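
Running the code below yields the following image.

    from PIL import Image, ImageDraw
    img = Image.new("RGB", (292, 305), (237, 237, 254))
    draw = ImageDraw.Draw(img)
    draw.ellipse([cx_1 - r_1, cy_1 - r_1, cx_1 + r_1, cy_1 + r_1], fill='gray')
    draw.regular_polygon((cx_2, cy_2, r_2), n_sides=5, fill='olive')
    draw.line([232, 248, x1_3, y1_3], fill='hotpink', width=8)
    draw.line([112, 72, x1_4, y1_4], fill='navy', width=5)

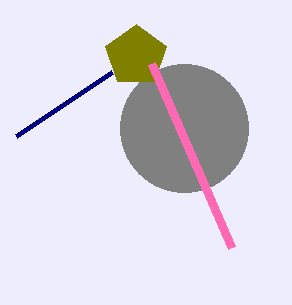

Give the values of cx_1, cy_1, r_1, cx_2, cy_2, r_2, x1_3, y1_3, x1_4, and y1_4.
cx_1 = 184; cy_1 = 128; r_1 = 64; cx_2 = 136; cy_2 = 56; r_2 = 32; x1_3 = 152; y1_3 = 64; x1_4 = 16; y1_4 = 136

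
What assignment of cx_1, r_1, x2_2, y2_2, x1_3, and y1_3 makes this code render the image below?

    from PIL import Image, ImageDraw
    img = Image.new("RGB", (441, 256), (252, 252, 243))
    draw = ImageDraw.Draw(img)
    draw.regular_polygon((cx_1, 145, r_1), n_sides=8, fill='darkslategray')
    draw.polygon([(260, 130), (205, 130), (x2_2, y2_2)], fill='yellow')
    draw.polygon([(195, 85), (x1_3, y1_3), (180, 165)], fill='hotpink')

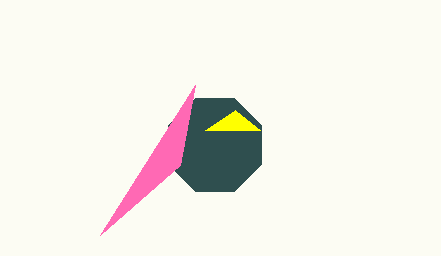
cx_1 = 215, r_1 = 50, x2_2 = 235, y2_2 = 110, x1_3 = 100, y1_3 = 235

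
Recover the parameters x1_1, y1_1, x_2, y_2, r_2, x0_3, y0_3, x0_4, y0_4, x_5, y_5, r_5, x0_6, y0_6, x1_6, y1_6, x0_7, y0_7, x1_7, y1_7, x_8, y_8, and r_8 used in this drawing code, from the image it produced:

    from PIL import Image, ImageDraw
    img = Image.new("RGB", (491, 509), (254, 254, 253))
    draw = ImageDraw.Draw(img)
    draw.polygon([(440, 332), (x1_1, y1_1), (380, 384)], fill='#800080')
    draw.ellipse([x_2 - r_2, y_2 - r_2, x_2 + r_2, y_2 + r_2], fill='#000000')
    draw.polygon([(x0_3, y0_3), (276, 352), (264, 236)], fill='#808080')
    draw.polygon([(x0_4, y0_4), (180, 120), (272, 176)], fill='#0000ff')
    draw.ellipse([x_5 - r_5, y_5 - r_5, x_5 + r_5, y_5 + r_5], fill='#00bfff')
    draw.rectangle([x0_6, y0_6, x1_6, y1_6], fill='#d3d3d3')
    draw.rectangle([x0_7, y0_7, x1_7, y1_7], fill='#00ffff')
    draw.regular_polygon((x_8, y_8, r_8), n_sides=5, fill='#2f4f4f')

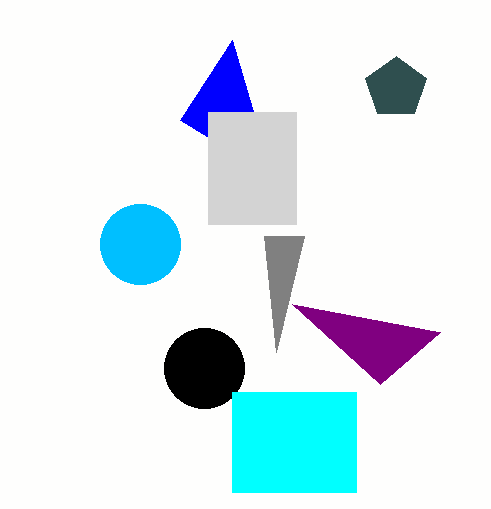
x1_1 = 292
y1_1 = 304
x_2 = 204
y_2 = 368
r_2 = 40
x0_3 = 304
y0_3 = 236
x0_4 = 232
y0_4 = 40
x_5 = 140
y_5 = 244
r_5 = 40
x0_6 = 208
y0_6 = 112
x1_6 = 296
y1_6 = 224
x0_7 = 232
y0_7 = 392
x1_7 = 356
y1_7 = 492
x_8 = 396
y_8 = 88
r_8 = 32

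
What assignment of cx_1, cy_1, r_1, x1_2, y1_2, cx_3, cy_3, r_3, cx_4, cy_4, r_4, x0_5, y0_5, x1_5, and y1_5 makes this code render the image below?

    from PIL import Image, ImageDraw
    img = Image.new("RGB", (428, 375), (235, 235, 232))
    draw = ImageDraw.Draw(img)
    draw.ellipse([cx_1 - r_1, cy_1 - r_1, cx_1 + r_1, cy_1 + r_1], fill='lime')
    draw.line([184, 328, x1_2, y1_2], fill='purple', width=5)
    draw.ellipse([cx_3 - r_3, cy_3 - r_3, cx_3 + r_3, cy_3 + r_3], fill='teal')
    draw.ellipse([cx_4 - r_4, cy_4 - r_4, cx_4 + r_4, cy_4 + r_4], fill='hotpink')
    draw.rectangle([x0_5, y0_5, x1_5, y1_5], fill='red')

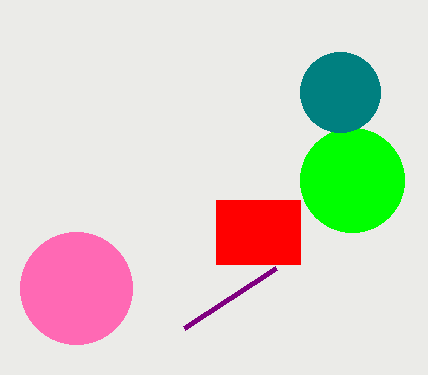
cx_1 = 352, cy_1 = 180, r_1 = 52, x1_2 = 276, y1_2 = 268, cx_3 = 340, cy_3 = 92, r_3 = 40, cx_4 = 76, cy_4 = 288, r_4 = 56, x0_5 = 216, y0_5 = 200, x1_5 = 300, y1_5 = 264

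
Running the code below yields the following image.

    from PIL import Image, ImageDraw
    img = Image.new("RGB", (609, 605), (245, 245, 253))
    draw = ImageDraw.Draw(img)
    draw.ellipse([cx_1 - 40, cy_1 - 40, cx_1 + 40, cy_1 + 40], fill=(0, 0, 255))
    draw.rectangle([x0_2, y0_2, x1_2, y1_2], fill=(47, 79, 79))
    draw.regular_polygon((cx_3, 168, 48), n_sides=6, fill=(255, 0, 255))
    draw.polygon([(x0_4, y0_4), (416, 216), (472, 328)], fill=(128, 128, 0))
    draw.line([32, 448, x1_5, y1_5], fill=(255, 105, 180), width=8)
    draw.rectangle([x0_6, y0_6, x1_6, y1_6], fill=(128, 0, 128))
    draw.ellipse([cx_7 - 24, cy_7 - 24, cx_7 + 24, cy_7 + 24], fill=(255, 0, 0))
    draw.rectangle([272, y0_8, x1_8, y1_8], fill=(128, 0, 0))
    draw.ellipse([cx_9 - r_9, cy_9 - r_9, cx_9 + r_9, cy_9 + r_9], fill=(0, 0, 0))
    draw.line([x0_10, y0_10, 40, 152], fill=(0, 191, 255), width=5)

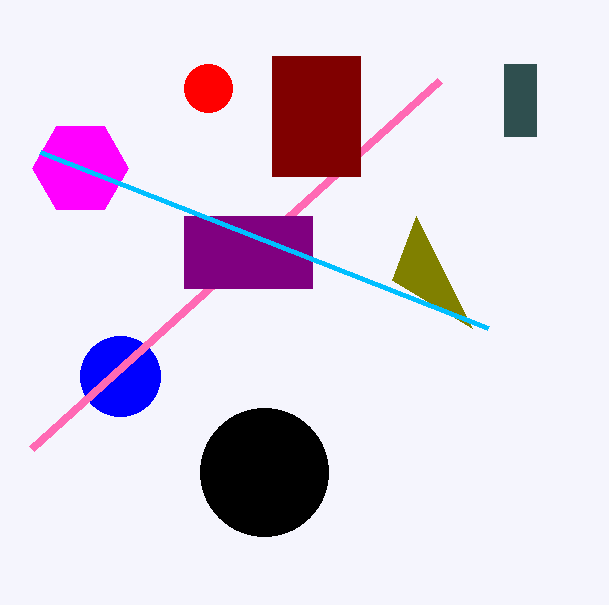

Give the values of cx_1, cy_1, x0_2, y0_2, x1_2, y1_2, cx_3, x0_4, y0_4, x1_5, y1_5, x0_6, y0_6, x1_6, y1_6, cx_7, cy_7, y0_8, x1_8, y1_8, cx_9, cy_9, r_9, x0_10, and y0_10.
cx_1 = 120, cy_1 = 376, x0_2 = 504, y0_2 = 64, x1_2 = 536, y1_2 = 136, cx_3 = 80, x0_4 = 392, y0_4 = 280, x1_5 = 440, y1_5 = 80, x0_6 = 184, y0_6 = 216, x1_6 = 312, y1_6 = 288, cx_7 = 208, cy_7 = 88, y0_8 = 56, x1_8 = 360, y1_8 = 176, cx_9 = 264, cy_9 = 472, r_9 = 64, x0_10 = 488, y0_10 = 328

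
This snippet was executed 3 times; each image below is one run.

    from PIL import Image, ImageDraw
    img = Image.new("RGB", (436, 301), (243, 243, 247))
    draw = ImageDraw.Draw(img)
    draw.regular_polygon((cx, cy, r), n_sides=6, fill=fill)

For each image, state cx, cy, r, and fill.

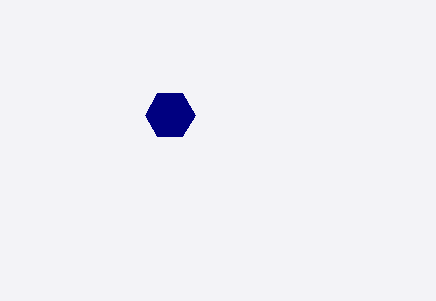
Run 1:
cx = 170; cy = 115; r = 25; fill = 'navy'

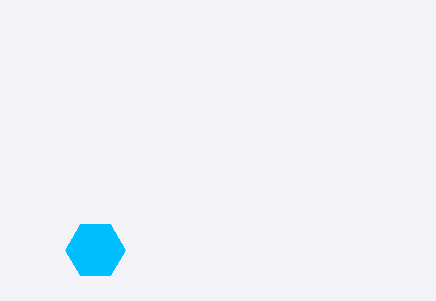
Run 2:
cx = 95, cy = 250, r = 30, fill = 'deepskyblue'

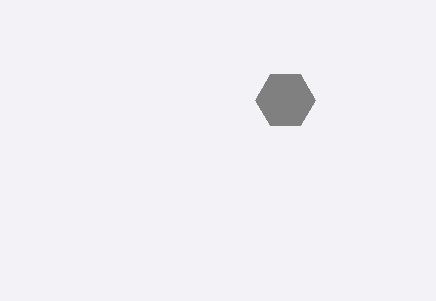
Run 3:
cx = 285; cy = 100; r = 30; fill = 'gray'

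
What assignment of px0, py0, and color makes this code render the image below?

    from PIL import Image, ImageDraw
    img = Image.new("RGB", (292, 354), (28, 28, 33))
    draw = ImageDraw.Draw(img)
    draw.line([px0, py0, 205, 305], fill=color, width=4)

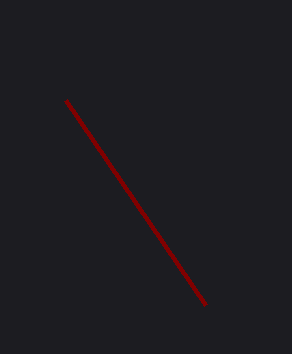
px0 = 65
py0 = 100
color = 'maroon'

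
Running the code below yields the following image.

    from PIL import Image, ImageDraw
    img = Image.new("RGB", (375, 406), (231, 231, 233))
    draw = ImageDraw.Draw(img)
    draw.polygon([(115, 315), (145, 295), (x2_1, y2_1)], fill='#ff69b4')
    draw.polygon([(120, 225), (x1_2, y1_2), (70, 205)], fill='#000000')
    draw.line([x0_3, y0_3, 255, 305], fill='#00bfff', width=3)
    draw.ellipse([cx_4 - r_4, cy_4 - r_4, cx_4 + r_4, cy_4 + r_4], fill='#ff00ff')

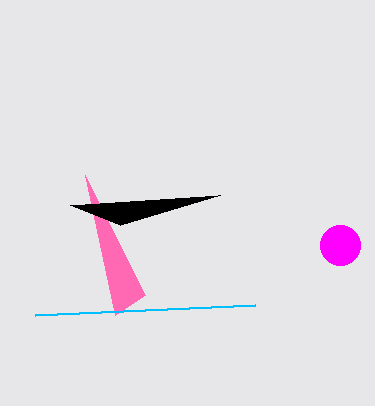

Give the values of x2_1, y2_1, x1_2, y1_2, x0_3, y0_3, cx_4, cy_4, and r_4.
x2_1 = 85, y2_1 = 175, x1_2 = 220, y1_2 = 195, x0_3 = 35, y0_3 = 315, cx_4 = 340, cy_4 = 245, r_4 = 20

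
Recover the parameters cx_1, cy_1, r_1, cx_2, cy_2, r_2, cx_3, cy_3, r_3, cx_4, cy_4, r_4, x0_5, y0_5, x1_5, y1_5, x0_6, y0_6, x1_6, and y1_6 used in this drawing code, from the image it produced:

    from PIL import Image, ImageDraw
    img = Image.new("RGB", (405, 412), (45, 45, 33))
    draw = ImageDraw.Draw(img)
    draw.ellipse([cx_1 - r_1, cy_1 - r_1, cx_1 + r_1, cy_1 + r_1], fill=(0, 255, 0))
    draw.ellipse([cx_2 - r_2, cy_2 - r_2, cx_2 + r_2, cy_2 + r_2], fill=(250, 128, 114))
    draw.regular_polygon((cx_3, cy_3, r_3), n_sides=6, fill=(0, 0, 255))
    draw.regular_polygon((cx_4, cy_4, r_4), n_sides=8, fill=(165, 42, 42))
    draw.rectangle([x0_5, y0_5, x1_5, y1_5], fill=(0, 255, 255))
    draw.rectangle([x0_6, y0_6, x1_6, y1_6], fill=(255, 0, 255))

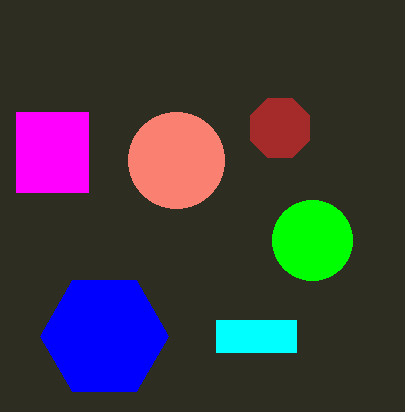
cx_1 = 312; cy_1 = 240; r_1 = 40; cx_2 = 176; cy_2 = 160; r_2 = 48; cx_3 = 104; cy_3 = 336; r_3 = 64; cx_4 = 280; cy_4 = 128; r_4 = 32; x0_5 = 216; y0_5 = 320; x1_5 = 296; y1_5 = 352; x0_6 = 16; y0_6 = 112; x1_6 = 88; y1_6 = 192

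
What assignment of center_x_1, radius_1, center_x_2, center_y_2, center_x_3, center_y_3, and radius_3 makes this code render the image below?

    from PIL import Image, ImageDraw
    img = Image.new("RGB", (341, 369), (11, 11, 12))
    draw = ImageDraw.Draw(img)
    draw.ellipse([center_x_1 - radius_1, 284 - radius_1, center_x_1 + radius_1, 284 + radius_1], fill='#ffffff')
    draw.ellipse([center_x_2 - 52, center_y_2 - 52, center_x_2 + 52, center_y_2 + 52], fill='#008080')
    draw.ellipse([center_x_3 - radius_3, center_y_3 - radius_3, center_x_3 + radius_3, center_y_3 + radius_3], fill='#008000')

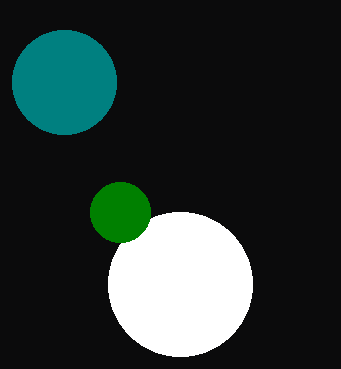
center_x_1 = 180, radius_1 = 72, center_x_2 = 64, center_y_2 = 82, center_x_3 = 120, center_y_3 = 212, radius_3 = 30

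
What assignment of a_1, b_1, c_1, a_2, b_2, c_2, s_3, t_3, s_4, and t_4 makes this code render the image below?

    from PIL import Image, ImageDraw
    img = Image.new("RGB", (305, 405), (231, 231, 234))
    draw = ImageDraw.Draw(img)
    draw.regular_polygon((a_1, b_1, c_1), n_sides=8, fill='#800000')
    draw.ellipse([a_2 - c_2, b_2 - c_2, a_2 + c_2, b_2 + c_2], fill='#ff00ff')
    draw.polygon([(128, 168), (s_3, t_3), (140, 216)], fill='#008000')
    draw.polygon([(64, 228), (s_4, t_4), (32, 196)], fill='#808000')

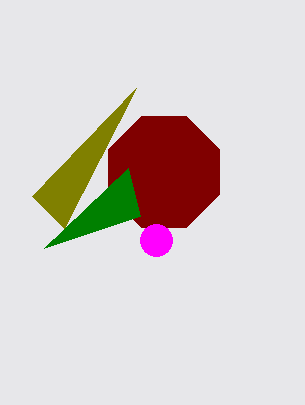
a_1 = 164; b_1 = 172; c_1 = 60; a_2 = 156; b_2 = 240; c_2 = 16; s_3 = 44; t_3 = 248; s_4 = 136; t_4 = 88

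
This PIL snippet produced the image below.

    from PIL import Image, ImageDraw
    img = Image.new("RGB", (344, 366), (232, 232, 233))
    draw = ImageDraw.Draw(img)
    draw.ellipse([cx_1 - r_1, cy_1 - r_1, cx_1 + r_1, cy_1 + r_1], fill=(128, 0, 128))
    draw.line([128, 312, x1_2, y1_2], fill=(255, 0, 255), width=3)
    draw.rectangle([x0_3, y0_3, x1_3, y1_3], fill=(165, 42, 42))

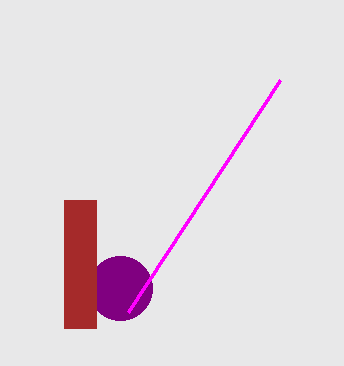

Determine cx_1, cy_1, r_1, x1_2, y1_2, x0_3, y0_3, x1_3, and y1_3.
cx_1 = 120, cy_1 = 288, r_1 = 32, x1_2 = 280, y1_2 = 80, x0_3 = 64, y0_3 = 200, x1_3 = 96, y1_3 = 328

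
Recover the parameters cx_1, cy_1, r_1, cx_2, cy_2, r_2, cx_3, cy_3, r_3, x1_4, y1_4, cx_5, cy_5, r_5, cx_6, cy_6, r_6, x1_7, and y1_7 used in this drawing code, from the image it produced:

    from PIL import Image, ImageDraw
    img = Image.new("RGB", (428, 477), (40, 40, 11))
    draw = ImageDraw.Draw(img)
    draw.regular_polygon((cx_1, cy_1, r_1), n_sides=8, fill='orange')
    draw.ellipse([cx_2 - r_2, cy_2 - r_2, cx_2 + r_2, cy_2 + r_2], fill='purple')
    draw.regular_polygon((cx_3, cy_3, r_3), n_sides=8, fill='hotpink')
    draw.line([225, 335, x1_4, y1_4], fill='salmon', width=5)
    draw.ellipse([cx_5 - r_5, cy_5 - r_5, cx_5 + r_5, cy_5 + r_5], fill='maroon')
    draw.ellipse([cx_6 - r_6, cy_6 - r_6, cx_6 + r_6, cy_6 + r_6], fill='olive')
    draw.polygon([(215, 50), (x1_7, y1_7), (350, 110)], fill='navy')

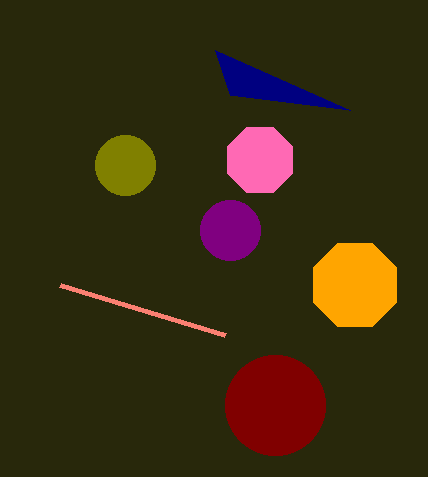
cx_1 = 355
cy_1 = 285
r_1 = 45
cx_2 = 230
cy_2 = 230
r_2 = 30
cx_3 = 260
cy_3 = 160
r_3 = 35
x1_4 = 60
y1_4 = 285
cx_5 = 275
cy_5 = 405
r_5 = 50
cx_6 = 125
cy_6 = 165
r_6 = 30
x1_7 = 230
y1_7 = 95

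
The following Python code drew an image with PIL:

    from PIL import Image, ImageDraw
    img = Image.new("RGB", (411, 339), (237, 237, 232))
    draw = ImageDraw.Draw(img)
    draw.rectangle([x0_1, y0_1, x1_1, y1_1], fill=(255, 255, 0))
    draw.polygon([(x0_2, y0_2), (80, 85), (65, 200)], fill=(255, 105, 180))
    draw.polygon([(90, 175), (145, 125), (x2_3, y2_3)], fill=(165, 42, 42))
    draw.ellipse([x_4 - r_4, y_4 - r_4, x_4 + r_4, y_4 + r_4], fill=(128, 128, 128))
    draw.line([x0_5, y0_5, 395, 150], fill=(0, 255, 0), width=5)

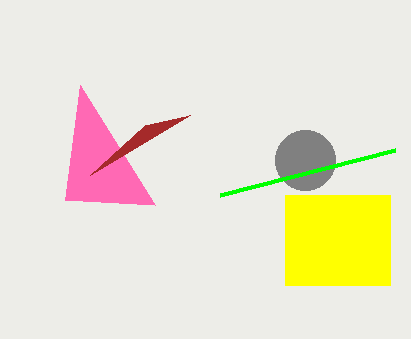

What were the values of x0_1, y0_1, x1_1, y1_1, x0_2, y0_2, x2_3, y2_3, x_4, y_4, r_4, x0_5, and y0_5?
x0_1 = 285
y0_1 = 195
x1_1 = 390
y1_1 = 285
x0_2 = 155
y0_2 = 205
x2_3 = 190
y2_3 = 115
x_4 = 305
y_4 = 160
r_4 = 30
x0_5 = 220
y0_5 = 195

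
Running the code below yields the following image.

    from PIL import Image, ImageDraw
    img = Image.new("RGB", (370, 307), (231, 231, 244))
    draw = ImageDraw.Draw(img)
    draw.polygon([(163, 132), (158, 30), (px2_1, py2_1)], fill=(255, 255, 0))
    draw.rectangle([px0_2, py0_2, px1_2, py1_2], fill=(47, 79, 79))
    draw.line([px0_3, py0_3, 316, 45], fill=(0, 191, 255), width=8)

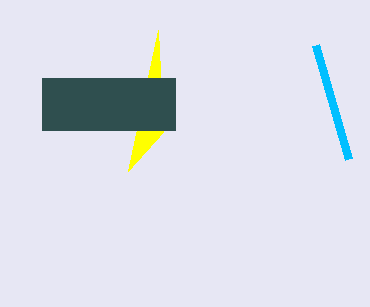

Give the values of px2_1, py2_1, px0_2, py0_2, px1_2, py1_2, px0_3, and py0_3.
px2_1 = 128, py2_1 = 171, px0_2 = 42, py0_2 = 78, px1_2 = 175, py1_2 = 130, px0_3 = 349, py0_3 = 159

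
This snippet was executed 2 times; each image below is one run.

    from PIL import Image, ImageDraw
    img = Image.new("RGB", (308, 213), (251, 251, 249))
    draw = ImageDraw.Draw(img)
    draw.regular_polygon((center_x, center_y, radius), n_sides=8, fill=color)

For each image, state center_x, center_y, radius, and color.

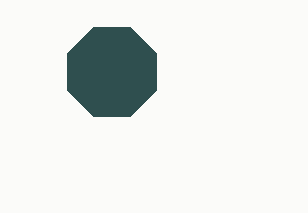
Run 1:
center_x = 112, center_y = 72, radius = 48, color = 'darkslategray'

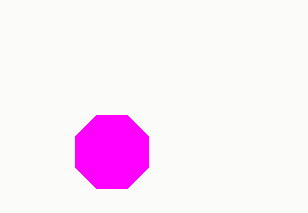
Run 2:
center_x = 112, center_y = 152, radius = 40, color = 'magenta'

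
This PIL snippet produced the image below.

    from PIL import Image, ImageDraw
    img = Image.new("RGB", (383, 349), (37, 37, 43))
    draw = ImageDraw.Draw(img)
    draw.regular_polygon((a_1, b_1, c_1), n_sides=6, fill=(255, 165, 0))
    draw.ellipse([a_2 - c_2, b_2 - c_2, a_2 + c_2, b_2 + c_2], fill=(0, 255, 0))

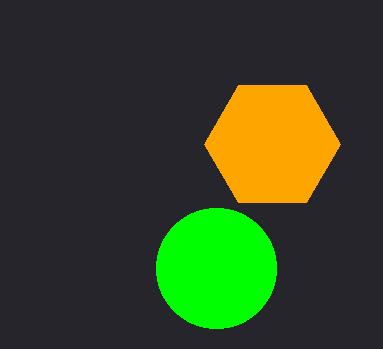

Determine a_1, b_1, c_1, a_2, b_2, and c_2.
a_1 = 272; b_1 = 144; c_1 = 68; a_2 = 216; b_2 = 268; c_2 = 60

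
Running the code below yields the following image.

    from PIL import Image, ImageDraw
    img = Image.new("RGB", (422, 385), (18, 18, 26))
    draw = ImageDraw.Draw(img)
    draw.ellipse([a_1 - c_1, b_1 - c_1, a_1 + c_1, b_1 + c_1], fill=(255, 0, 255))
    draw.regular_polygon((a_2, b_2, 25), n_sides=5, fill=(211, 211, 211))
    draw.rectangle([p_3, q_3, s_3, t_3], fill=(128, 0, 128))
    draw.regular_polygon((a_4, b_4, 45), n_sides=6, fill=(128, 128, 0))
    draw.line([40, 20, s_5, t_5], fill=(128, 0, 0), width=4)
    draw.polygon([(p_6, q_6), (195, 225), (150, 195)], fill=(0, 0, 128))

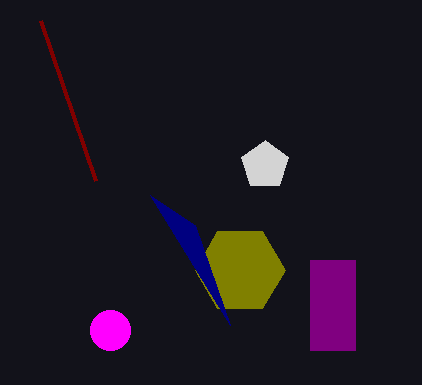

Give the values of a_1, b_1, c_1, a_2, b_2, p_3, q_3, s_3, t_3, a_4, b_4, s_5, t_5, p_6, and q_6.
a_1 = 110
b_1 = 330
c_1 = 20
a_2 = 265
b_2 = 165
p_3 = 310
q_3 = 260
s_3 = 355
t_3 = 350
a_4 = 240
b_4 = 270
s_5 = 95
t_5 = 180
p_6 = 230
q_6 = 325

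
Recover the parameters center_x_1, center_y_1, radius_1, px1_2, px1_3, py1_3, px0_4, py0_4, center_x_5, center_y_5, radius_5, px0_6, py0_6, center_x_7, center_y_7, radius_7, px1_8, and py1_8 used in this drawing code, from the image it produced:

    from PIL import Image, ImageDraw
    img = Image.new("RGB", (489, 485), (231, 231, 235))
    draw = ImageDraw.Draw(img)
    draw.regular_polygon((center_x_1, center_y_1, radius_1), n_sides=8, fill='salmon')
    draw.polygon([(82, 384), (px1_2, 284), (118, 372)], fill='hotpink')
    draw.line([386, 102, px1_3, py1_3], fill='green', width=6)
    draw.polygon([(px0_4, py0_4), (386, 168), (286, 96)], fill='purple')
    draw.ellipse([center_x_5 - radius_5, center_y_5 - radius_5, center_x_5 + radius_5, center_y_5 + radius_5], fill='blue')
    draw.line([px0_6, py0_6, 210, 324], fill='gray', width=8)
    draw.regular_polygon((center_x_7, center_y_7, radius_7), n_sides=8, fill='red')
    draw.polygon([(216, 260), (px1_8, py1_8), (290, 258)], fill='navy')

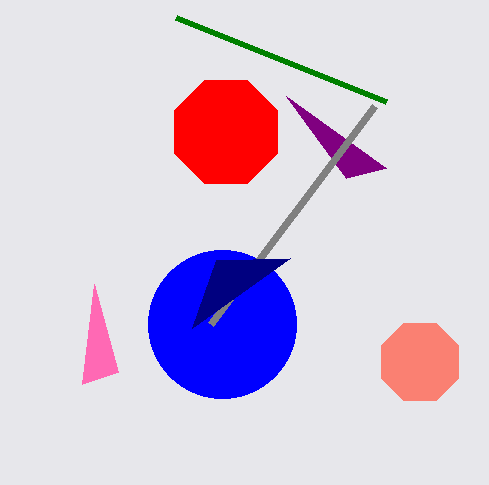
center_x_1 = 420, center_y_1 = 362, radius_1 = 42, px1_2 = 94, px1_3 = 176, py1_3 = 18, px0_4 = 346, py0_4 = 178, center_x_5 = 222, center_y_5 = 324, radius_5 = 74, px0_6 = 374, py0_6 = 106, center_x_7 = 226, center_y_7 = 132, radius_7 = 56, px1_8 = 192, py1_8 = 328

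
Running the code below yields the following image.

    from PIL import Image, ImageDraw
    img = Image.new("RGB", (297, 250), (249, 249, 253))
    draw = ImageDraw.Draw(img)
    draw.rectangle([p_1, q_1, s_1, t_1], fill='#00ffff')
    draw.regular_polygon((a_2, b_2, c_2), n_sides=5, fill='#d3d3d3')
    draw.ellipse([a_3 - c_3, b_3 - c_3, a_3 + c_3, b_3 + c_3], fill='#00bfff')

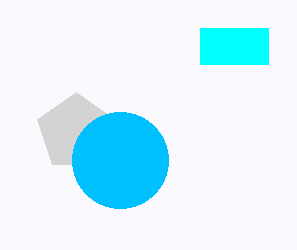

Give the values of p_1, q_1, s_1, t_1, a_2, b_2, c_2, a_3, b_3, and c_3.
p_1 = 200; q_1 = 28; s_1 = 268; t_1 = 64; a_2 = 76; b_2 = 132; c_2 = 40; a_3 = 120; b_3 = 160; c_3 = 48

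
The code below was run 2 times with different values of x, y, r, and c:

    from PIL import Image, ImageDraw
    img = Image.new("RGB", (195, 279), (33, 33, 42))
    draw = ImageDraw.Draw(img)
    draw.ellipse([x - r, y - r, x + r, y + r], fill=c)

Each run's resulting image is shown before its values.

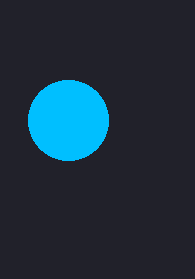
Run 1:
x = 68
y = 120
r = 40
c = 'deepskyblue'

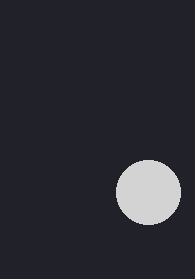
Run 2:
x = 148; y = 192; r = 32; c = 'lightgray'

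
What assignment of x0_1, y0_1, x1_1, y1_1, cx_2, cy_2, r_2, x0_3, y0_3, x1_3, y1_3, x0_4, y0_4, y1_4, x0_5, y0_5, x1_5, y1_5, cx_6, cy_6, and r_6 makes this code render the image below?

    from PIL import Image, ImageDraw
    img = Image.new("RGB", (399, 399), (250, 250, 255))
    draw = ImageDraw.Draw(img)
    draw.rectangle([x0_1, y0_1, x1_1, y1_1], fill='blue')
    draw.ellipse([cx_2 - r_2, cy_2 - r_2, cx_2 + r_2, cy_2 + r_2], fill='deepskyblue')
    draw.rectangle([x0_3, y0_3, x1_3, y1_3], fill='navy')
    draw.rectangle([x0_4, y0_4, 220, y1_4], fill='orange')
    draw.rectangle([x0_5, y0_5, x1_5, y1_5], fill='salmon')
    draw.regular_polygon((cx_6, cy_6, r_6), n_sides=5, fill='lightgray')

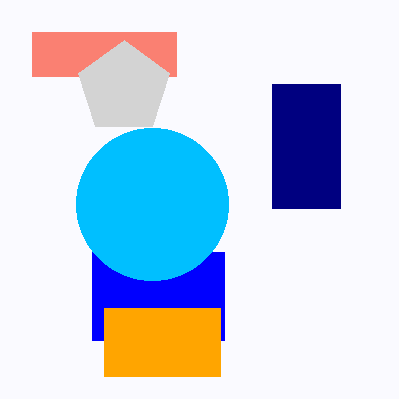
x0_1 = 92; y0_1 = 252; x1_1 = 224; y1_1 = 340; cx_2 = 152; cy_2 = 204; r_2 = 76; x0_3 = 272; y0_3 = 84; x1_3 = 340; y1_3 = 208; x0_4 = 104; y0_4 = 308; y1_4 = 376; x0_5 = 32; y0_5 = 32; x1_5 = 176; y1_5 = 76; cx_6 = 124; cy_6 = 88; r_6 = 48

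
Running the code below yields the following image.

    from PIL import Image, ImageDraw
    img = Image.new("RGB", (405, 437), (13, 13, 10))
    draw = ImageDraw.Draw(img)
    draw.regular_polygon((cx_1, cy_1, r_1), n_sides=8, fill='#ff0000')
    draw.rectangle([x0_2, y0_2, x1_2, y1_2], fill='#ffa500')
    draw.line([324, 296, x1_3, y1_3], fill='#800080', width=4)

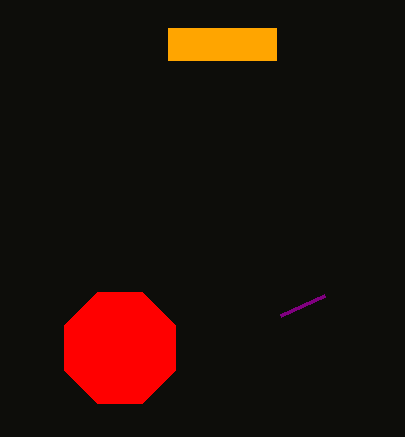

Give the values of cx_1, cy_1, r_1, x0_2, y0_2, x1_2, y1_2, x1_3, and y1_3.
cx_1 = 120; cy_1 = 348; r_1 = 60; x0_2 = 168; y0_2 = 28; x1_2 = 276; y1_2 = 60; x1_3 = 280; y1_3 = 316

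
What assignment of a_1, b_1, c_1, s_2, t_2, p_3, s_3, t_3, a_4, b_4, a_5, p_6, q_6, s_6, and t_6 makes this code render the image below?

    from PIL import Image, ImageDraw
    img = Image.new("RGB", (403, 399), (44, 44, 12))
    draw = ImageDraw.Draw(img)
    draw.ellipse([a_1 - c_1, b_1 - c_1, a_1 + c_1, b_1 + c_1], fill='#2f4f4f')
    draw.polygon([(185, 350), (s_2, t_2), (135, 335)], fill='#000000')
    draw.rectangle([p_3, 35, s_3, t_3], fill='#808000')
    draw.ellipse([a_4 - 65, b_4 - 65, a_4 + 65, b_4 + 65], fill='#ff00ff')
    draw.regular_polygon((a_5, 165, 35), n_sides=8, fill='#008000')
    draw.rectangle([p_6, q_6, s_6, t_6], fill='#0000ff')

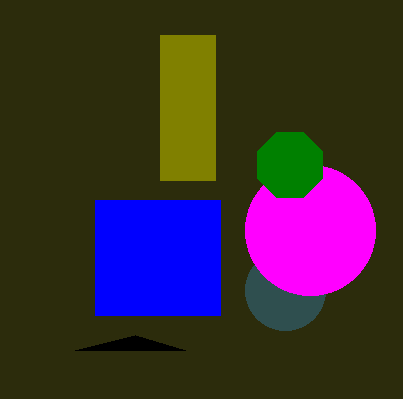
a_1 = 285
b_1 = 290
c_1 = 40
s_2 = 75
t_2 = 350
p_3 = 160
s_3 = 215
t_3 = 180
a_4 = 310
b_4 = 230
a_5 = 290
p_6 = 95
q_6 = 200
s_6 = 220
t_6 = 315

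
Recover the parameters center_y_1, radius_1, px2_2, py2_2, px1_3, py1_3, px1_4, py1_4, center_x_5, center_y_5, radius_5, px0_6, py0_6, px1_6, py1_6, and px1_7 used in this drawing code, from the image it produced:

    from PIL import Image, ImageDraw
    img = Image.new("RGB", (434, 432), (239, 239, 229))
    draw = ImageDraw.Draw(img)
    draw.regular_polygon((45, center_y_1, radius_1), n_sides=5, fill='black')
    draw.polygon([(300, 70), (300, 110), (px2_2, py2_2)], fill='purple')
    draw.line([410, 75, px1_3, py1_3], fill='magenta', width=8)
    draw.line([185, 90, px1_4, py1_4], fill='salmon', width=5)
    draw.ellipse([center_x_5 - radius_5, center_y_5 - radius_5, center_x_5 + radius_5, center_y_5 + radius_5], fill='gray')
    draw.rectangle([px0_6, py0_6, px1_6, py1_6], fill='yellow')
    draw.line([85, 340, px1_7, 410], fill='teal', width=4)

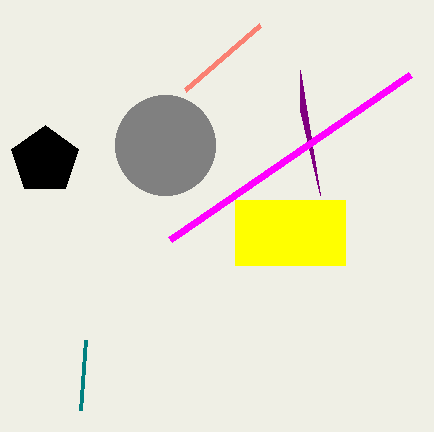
center_y_1 = 160
radius_1 = 35
px2_2 = 320
py2_2 = 195
px1_3 = 170
py1_3 = 240
px1_4 = 260
py1_4 = 25
center_x_5 = 165
center_y_5 = 145
radius_5 = 50
px0_6 = 235
py0_6 = 200
px1_6 = 345
py1_6 = 265
px1_7 = 80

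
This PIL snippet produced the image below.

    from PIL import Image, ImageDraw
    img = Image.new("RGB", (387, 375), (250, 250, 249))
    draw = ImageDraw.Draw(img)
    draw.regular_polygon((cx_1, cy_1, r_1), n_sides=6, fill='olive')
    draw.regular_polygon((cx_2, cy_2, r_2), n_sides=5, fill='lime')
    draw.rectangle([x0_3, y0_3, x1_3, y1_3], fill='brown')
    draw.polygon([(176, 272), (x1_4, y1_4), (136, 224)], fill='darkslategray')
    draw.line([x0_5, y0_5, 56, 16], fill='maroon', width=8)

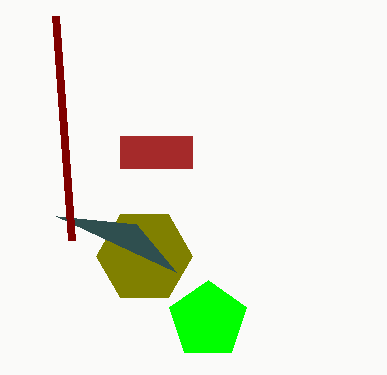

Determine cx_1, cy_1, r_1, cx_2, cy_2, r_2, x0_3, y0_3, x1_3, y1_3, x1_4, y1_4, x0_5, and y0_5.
cx_1 = 144, cy_1 = 256, r_1 = 48, cx_2 = 208, cy_2 = 320, r_2 = 40, x0_3 = 120, y0_3 = 136, x1_3 = 192, y1_3 = 168, x1_4 = 56, y1_4 = 216, x0_5 = 72, y0_5 = 240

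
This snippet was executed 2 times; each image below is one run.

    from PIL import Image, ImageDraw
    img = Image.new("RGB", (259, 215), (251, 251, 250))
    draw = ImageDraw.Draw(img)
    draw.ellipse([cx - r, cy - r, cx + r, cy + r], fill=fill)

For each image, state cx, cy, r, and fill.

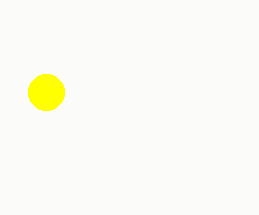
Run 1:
cx = 46
cy = 92
r = 18
fill = 'yellow'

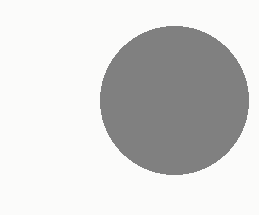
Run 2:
cx = 174; cy = 100; r = 74; fill = 'gray'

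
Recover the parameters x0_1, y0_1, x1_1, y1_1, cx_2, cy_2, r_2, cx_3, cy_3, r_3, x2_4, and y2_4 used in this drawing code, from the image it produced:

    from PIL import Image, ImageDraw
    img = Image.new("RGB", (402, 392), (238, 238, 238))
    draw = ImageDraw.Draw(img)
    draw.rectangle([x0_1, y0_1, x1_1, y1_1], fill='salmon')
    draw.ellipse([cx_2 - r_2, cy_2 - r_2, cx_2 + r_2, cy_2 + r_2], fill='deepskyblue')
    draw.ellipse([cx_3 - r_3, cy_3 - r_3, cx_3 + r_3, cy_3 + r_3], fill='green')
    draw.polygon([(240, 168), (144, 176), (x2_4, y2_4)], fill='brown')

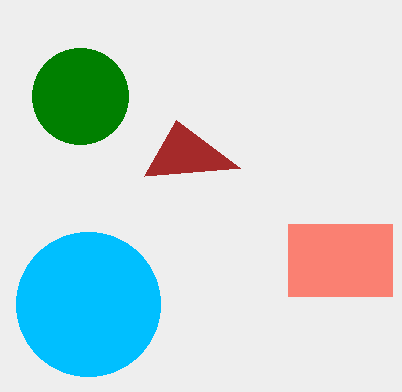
x0_1 = 288, y0_1 = 224, x1_1 = 392, y1_1 = 296, cx_2 = 88, cy_2 = 304, r_2 = 72, cx_3 = 80, cy_3 = 96, r_3 = 48, x2_4 = 176, y2_4 = 120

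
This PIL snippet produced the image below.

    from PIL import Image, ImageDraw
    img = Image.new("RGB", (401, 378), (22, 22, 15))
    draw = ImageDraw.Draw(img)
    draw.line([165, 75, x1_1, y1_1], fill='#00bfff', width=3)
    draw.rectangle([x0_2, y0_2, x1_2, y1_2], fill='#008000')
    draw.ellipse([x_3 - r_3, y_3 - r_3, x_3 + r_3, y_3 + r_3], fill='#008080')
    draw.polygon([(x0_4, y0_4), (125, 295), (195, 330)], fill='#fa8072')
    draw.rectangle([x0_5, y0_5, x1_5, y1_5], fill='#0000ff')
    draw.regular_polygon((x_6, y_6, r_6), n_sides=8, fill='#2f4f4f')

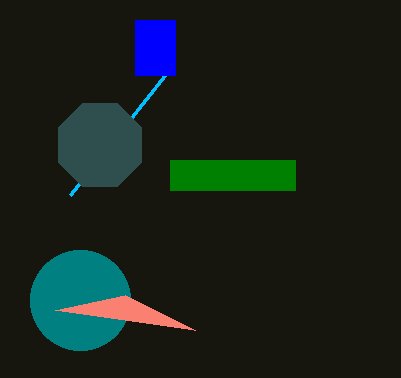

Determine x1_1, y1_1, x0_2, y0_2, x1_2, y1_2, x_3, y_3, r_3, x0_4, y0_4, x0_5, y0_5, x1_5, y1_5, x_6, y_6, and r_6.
x1_1 = 70; y1_1 = 195; x0_2 = 170; y0_2 = 160; x1_2 = 295; y1_2 = 190; x_3 = 80; y_3 = 300; r_3 = 50; x0_4 = 55; y0_4 = 310; x0_5 = 135; y0_5 = 20; x1_5 = 175; y1_5 = 75; x_6 = 100; y_6 = 145; r_6 = 45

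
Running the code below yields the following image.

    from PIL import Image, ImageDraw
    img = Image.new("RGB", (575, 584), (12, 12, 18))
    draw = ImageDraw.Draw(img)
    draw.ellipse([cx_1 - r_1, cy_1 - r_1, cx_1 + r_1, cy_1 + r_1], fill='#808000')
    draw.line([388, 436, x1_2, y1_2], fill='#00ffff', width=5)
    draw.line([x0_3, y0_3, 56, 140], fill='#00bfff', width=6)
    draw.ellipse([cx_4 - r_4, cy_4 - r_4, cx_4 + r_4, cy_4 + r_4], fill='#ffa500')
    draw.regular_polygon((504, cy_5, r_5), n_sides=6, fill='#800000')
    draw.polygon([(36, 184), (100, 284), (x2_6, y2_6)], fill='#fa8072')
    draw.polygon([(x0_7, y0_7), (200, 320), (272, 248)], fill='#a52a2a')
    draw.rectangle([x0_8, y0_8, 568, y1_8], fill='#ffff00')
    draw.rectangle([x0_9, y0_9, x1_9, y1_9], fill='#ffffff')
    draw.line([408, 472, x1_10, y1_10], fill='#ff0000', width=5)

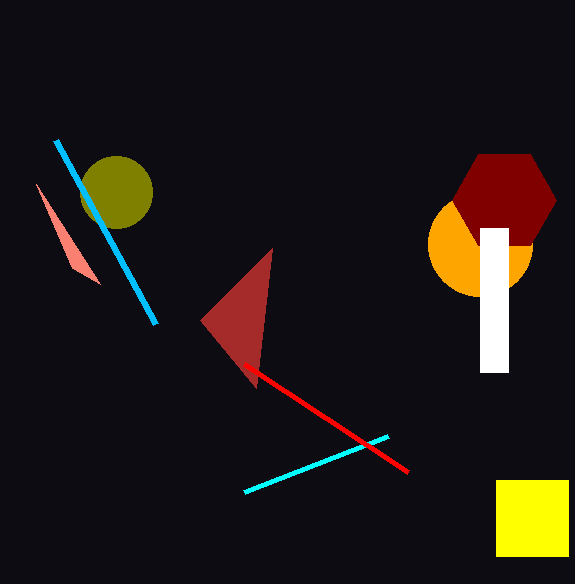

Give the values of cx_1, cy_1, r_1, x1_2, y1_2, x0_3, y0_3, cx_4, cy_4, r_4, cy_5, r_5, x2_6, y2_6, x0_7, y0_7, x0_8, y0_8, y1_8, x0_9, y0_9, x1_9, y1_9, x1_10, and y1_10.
cx_1 = 116, cy_1 = 192, r_1 = 36, x1_2 = 244, y1_2 = 492, x0_3 = 156, y0_3 = 324, cx_4 = 480, cy_4 = 244, r_4 = 52, cy_5 = 200, r_5 = 52, x2_6 = 72, y2_6 = 268, x0_7 = 256, y0_7 = 388, x0_8 = 496, y0_8 = 480, y1_8 = 556, x0_9 = 480, y0_9 = 228, x1_9 = 508, y1_9 = 372, x1_10 = 244, y1_10 = 364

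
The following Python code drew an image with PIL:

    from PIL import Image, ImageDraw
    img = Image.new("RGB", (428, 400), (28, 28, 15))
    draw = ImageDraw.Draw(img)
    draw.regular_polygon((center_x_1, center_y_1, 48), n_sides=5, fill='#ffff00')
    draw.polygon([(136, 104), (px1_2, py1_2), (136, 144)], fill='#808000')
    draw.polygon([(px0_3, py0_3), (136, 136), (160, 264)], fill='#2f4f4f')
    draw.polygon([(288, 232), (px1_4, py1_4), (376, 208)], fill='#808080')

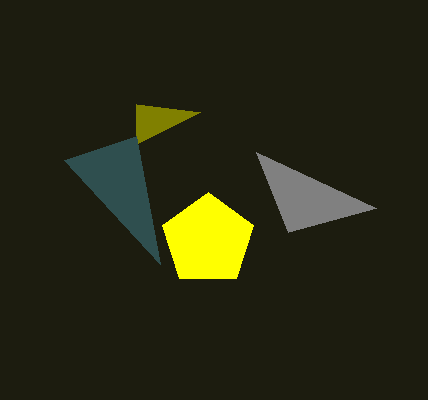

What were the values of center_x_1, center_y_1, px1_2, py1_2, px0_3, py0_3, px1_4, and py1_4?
center_x_1 = 208
center_y_1 = 240
px1_2 = 200
py1_2 = 112
px0_3 = 64
py0_3 = 160
px1_4 = 256
py1_4 = 152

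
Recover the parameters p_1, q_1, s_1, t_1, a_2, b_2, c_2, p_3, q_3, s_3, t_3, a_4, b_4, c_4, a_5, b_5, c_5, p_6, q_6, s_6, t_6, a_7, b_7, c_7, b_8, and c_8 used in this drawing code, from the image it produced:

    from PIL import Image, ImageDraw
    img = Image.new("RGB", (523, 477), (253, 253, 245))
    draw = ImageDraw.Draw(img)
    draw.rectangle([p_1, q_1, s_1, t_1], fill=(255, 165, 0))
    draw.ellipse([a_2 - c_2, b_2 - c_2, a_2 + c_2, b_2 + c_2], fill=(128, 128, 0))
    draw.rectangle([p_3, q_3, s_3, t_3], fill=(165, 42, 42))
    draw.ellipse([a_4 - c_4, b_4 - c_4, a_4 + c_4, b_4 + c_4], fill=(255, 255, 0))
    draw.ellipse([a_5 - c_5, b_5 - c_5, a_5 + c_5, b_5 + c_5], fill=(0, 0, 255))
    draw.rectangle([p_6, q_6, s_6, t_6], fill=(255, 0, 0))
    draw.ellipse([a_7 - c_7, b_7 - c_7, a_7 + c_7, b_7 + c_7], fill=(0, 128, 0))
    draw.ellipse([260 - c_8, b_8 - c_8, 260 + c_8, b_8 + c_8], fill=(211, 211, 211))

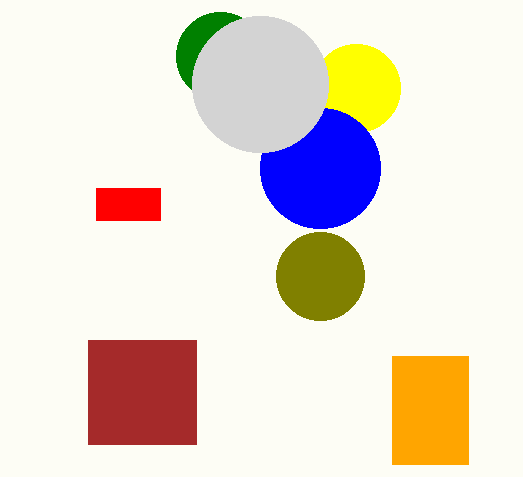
p_1 = 392, q_1 = 356, s_1 = 468, t_1 = 464, a_2 = 320, b_2 = 276, c_2 = 44, p_3 = 88, q_3 = 340, s_3 = 196, t_3 = 444, a_4 = 356, b_4 = 88, c_4 = 44, a_5 = 320, b_5 = 168, c_5 = 60, p_6 = 96, q_6 = 188, s_6 = 160, t_6 = 220, a_7 = 220, b_7 = 56, c_7 = 44, b_8 = 84, c_8 = 68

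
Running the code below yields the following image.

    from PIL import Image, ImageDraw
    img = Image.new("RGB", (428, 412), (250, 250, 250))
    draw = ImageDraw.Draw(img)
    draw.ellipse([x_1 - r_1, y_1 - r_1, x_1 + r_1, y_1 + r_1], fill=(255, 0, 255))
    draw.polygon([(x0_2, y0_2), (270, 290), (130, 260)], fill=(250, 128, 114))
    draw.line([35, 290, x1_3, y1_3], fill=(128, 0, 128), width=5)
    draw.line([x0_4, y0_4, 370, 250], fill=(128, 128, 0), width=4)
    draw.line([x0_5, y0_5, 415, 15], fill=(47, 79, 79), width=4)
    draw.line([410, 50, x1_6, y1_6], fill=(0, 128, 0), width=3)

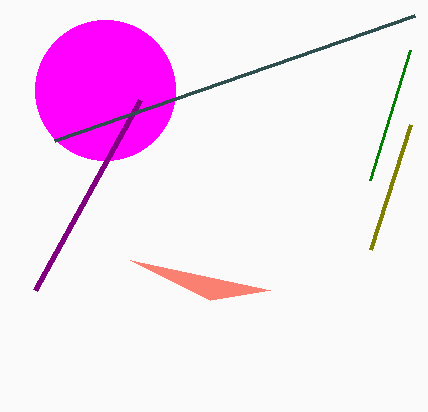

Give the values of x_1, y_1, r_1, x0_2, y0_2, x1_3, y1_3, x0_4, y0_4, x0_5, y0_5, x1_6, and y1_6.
x_1 = 105
y_1 = 90
r_1 = 70
x0_2 = 210
y0_2 = 300
x1_3 = 140
y1_3 = 100
x0_4 = 410
y0_4 = 125
x0_5 = 55
y0_5 = 140
x1_6 = 370
y1_6 = 180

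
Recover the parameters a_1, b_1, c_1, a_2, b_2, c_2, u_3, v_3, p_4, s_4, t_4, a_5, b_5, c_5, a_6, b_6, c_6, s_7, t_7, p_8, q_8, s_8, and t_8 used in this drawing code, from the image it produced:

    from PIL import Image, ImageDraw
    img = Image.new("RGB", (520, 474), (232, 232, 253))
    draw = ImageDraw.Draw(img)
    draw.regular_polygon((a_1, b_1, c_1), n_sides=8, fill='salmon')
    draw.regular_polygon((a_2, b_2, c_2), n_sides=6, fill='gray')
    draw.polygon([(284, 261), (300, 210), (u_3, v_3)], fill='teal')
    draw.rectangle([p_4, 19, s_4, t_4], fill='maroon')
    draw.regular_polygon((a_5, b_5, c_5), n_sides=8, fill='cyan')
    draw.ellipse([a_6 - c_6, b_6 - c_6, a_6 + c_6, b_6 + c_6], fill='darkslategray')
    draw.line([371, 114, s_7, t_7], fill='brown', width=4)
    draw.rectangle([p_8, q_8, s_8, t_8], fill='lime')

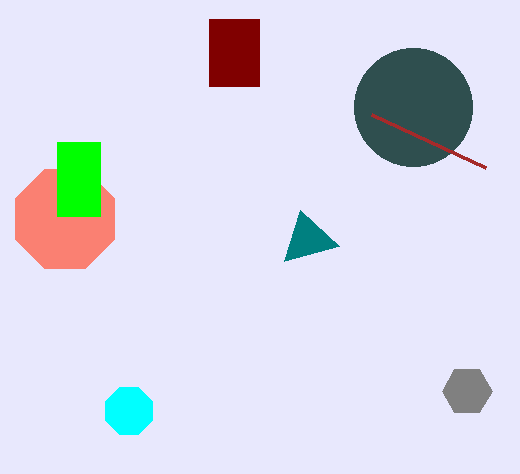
a_1 = 65, b_1 = 219, c_1 = 54, a_2 = 467, b_2 = 391, c_2 = 25, u_3 = 339, v_3 = 246, p_4 = 209, s_4 = 259, t_4 = 86, a_5 = 129, b_5 = 411, c_5 = 25, a_6 = 413, b_6 = 107, c_6 = 59, s_7 = 485, t_7 = 167, p_8 = 57, q_8 = 142, s_8 = 100, t_8 = 216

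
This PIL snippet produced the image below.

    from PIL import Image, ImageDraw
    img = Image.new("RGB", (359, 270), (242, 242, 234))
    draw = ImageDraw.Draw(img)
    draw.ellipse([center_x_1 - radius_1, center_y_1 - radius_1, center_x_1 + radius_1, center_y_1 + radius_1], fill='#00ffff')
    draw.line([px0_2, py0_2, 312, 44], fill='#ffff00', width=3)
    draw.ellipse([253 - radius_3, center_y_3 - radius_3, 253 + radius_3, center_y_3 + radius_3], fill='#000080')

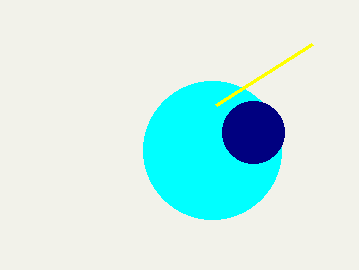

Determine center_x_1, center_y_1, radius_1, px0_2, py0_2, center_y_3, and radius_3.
center_x_1 = 212
center_y_1 = 150
radius_1 = 69
px0_2 = 216
py0_2 = 105
center_y_3 = 132
radius_3 = 31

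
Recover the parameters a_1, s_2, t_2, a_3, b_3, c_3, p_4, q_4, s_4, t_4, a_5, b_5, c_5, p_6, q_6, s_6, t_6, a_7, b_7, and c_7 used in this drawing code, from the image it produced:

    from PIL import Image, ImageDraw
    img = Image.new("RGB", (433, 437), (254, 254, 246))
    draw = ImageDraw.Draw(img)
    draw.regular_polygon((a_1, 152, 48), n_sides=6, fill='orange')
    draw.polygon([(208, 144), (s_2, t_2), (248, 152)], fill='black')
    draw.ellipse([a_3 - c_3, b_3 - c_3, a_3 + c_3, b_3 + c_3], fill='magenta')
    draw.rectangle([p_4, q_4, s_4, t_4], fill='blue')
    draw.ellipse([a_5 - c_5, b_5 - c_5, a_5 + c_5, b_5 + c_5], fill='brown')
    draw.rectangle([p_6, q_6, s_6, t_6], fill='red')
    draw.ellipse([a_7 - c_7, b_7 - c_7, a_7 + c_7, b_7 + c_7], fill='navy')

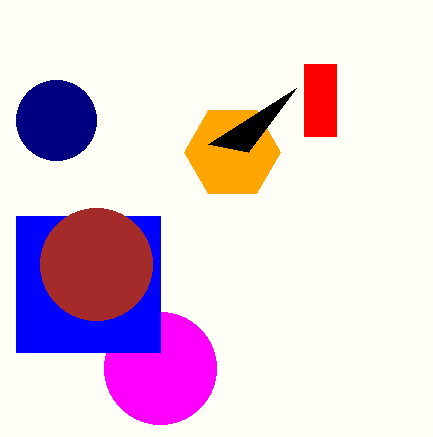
a_1 = 232
s_2 = 296
t_2 = 88
a_3 = 160
b_3 = 368
c_3 = 56
p_4 = 16
q_4 = 216
s_4 = 160
t_4 = 352
a_5 = 96
b_5 = 264
c_5 = 56
p_6 = 304
q_6 = 64
s_6 = 336
t_6 = 136
a_7 = 56
b_7 = 120
c_7 = 40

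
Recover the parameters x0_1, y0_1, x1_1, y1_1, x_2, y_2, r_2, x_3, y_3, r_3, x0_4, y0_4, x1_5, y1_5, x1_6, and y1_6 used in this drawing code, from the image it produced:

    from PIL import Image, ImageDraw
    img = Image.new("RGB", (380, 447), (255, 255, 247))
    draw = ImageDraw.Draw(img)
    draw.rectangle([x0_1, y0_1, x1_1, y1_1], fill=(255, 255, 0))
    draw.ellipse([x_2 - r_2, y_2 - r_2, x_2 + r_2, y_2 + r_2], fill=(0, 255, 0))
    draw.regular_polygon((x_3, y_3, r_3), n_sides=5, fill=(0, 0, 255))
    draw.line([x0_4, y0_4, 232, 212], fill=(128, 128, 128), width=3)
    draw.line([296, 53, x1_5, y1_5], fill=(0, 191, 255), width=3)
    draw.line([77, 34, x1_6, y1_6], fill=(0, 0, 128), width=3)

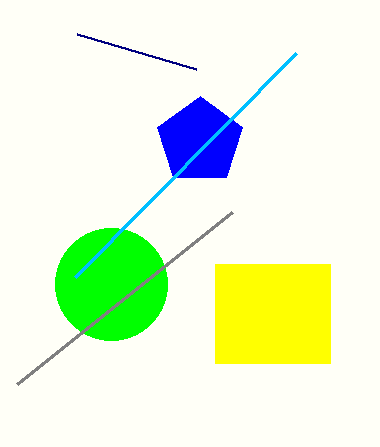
x0_1 = 215; y0_1 = 264; x1_1 = 330; y1_1 = 363; x_2 = 111; y_2 = 284; r_2 = 56; x_3 = 200; y_3 = 141; r_3 = 45; x0_4 = 17; y0_4 = 384; x1_5 = 75; y1_5 = 277; x1_6 = 196; y1_6 = 69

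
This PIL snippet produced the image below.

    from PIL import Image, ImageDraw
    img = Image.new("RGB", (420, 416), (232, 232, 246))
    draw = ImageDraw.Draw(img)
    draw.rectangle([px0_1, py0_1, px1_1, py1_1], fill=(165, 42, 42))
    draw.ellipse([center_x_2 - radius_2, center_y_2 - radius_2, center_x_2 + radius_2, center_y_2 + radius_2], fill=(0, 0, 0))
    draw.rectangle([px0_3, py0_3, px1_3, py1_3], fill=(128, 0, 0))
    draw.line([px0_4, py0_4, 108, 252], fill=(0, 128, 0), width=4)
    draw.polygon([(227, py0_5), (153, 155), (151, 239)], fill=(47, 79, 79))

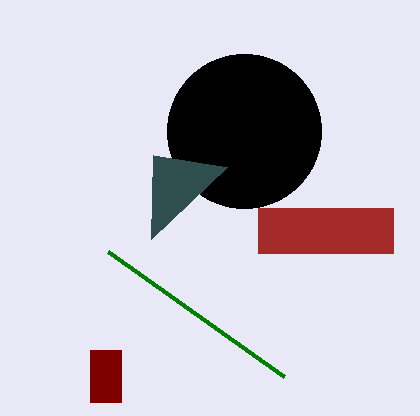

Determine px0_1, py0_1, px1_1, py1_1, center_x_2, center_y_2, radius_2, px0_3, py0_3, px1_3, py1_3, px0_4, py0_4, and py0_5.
px0_1 = 258; py0_1 = 208; px1_1 = 393; py1_1 = 253; center_x_2 = 244; center_y_2 = 131; radius_2 = 77; px0_3 = 90; py0_3 = 350; px1_3 = 121; py1_3 = 402; px0_4 = 284; py0_4 = 377; py0_5 = 167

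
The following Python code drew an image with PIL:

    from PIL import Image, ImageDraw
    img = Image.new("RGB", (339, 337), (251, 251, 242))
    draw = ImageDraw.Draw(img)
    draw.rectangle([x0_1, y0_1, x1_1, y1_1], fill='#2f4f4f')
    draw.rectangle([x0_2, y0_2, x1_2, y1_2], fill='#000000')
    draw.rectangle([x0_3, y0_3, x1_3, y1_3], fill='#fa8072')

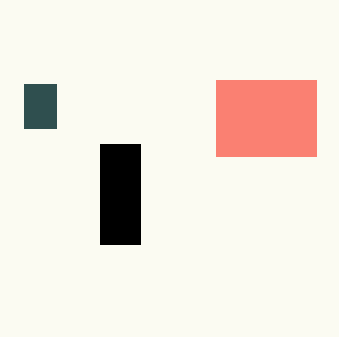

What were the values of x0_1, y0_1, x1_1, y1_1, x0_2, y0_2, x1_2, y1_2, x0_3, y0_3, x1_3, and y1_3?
x0_1 = 24
y0_1 = 84
x1_1 = 56
y1_1 = 128
x0_2 = 100
y0_2 = 144
x1_2 = 140
y1_2 = 244
x0_3 = 216
y0_3 = 80
x1_3 = 316
y1_3 = 156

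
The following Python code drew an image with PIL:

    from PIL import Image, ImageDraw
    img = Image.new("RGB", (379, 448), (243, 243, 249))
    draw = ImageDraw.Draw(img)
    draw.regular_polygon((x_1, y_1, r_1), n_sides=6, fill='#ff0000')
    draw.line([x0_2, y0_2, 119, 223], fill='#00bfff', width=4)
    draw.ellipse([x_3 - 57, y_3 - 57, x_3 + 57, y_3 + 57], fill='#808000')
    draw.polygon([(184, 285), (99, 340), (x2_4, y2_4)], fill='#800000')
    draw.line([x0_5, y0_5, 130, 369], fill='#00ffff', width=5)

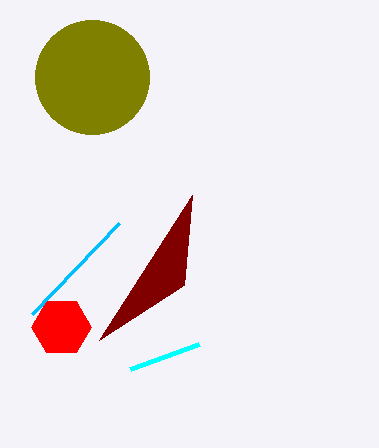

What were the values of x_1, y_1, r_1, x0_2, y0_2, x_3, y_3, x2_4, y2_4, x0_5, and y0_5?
x_1 = 61
y_1 = 327
r_1 = 30
x0_2 = 32
y0_2 = 314
x_3 = 92
y_3 = 77
x2_4 = 192
y2_4 = 195
x0_5 = 199
y0_5 = 344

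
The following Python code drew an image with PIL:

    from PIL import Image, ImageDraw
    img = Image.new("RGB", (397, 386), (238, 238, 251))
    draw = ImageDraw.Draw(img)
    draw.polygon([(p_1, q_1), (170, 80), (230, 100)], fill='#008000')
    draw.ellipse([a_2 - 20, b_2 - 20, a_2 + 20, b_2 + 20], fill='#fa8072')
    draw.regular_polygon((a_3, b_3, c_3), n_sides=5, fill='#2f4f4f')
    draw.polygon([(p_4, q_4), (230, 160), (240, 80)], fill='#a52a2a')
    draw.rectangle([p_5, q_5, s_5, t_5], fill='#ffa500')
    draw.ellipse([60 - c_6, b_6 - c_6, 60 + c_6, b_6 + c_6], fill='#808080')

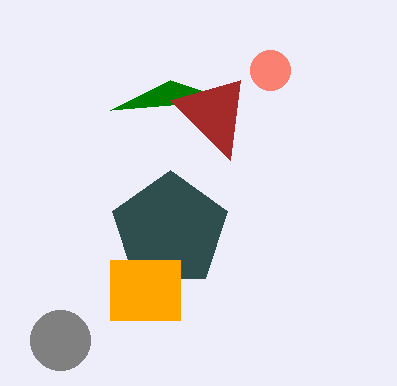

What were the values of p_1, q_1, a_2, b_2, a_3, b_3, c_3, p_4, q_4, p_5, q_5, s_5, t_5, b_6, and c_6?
p_1 = 110
q_1 = 110
a_2 = 270
b_2 = 70
a_3 = 170
b_3 = 230
c_3 = 60
p_4 = 170
q_4 = 100
p_5 = 110
q_5 = 260
s_5 = 180
t_5 = 320
b_6 = 340
c_6 = 30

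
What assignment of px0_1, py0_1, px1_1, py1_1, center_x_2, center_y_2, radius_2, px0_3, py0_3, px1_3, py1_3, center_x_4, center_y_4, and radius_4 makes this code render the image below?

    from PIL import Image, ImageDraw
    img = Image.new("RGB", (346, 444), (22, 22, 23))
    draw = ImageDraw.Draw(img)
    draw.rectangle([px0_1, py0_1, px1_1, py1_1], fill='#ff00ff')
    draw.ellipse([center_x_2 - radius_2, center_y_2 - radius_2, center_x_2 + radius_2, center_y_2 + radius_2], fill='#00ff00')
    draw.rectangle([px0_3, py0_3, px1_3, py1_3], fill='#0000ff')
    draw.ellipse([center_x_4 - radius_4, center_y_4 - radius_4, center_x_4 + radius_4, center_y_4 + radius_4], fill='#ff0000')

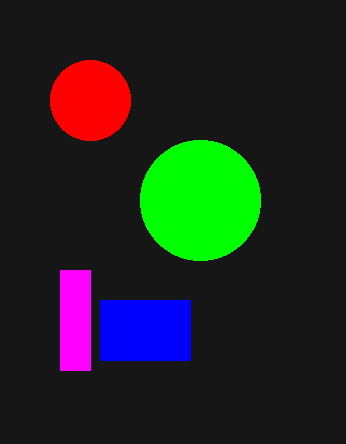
px0_1 = 60, py0_1 = 270, px1_1 = 90, py1_1 = 370, center_x_2 = 200, center_y_2 = 200, radius_2 = 60, px0_3 = 100, py0_3 = 300, px1_3 = 190, py1_3 = 360, center_x_4 = 90, center_y_4 = 100, radius_4 = 40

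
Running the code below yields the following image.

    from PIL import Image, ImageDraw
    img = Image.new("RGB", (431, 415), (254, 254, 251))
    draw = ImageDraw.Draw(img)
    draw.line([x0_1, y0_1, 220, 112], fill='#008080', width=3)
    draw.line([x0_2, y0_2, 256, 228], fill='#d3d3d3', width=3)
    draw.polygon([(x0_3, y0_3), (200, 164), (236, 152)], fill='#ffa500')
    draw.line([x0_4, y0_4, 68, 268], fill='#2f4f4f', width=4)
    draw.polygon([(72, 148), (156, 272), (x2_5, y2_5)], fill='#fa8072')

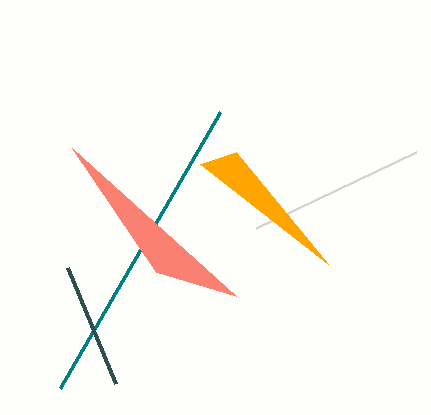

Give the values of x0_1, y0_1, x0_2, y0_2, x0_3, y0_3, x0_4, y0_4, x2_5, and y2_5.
x0_1 = 60; y0_1 = 388; x0_2 = 416; y0_2 = 152; x0_3 = 328; y0_3 = 264; x0_4 = 116; y0_4 = 384; x2_5 = 236; y2_5 = 296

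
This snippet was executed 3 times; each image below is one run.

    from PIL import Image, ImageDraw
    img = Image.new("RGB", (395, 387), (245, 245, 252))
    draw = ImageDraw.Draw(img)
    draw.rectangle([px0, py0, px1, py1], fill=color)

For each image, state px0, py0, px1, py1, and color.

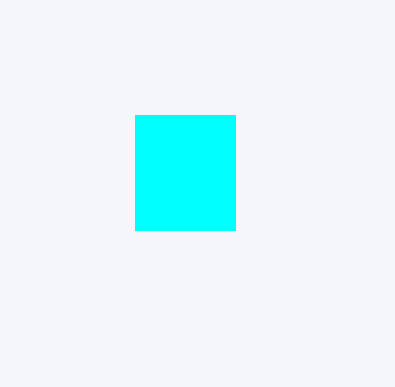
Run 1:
px0 = 135
py0 = 115
px1 = 235
py1 = 230
color = 'cyan'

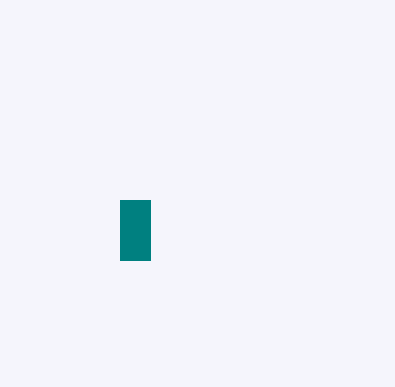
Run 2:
px0 = 120, py0 = 200, px1 = 150, py1 = 260, color = 'teal'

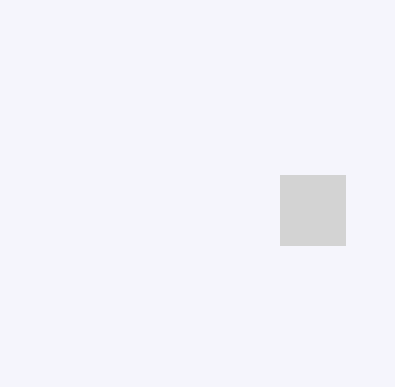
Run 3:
px0 = 280, py0 = 175, px1 = 345, py1 = 245, color = 'lightgray'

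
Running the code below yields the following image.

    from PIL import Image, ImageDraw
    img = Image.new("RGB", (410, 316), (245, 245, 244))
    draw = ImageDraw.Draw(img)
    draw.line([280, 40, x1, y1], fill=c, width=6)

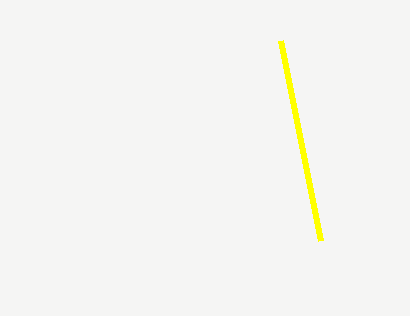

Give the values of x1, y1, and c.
x1 = 320
y1 = 240
c = 'yellow'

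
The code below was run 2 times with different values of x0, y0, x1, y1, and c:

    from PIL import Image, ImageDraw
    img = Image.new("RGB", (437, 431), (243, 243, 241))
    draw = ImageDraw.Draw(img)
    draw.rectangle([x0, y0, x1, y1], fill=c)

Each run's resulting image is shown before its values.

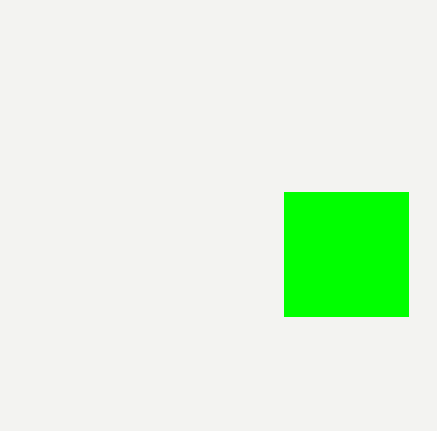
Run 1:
x0 = 284
y0 = 192
x1 = 408
y1 = 316
c = 'lime'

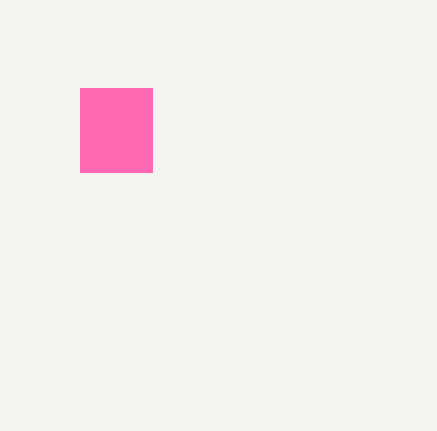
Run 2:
x0 = 80, y0 = 88, x1 = 152, y1 = 172, c = 'hotpink'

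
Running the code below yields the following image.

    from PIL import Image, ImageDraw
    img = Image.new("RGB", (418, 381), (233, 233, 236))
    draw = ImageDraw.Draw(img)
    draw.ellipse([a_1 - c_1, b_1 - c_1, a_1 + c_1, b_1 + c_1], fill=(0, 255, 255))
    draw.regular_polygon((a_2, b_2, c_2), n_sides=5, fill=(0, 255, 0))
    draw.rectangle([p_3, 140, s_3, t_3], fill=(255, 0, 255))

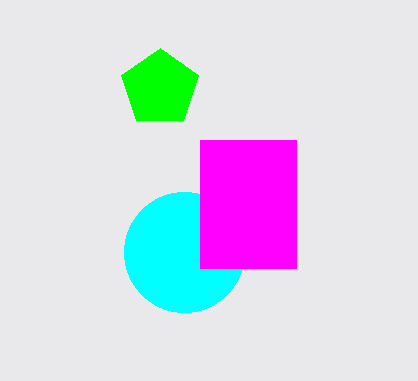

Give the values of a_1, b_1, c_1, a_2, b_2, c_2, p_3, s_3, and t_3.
a_1 = 184
b_1 = 252
c_1 = 60
a_2 = 160
b_2 = 88
c_2 = 40
p_3 = 200
s_3 = 296
t_3 = 268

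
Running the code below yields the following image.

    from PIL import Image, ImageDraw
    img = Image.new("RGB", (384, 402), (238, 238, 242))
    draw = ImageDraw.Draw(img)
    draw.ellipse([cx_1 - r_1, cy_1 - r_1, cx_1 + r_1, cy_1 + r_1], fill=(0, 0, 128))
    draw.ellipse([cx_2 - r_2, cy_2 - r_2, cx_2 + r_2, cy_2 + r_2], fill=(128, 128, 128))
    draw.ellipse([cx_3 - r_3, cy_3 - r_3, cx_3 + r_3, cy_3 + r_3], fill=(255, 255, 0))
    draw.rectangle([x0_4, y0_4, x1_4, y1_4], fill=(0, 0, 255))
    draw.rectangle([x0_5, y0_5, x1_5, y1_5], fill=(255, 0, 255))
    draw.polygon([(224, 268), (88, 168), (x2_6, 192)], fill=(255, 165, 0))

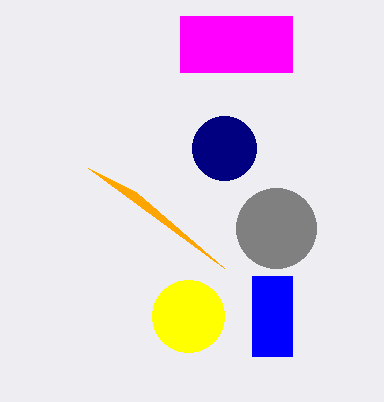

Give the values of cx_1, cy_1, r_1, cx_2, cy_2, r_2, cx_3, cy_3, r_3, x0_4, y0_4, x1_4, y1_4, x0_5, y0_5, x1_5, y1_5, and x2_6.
cx_1 = 224
cy_1 = 148
r_1 = 32
cx_2 = 276
cy_2 = 228
r_2 = 40
cx_3 = 188
cy_3 = 316
r_3 = 36
x0_4 = 252
y0_4 = 276
x1_4 = 292
y1_4 = 356
x0_5 = 180
y0_5 = 16
x1_5 = 292
y1_5 = 72
x2_6 = 136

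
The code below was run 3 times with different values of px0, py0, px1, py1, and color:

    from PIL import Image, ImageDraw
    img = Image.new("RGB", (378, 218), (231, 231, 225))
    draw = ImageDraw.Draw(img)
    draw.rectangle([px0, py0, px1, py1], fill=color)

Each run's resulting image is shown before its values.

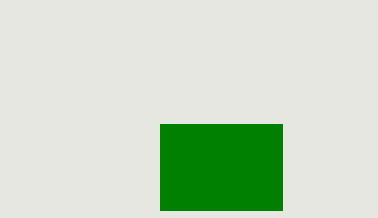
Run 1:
px0 = 160; py0 = 124; px1 = 282; py1 = 210; color = 'green'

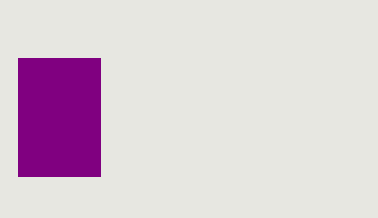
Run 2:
px0 = 18; py0 = 58; px1 = 100; py1 = 176; color = 'purple'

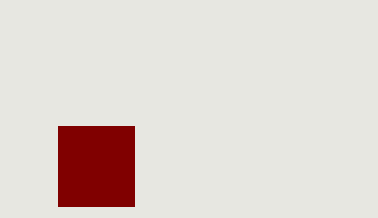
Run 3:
px0 = 58
py0 = 126
px1 = 134
py1 = 206
color = 'maroon'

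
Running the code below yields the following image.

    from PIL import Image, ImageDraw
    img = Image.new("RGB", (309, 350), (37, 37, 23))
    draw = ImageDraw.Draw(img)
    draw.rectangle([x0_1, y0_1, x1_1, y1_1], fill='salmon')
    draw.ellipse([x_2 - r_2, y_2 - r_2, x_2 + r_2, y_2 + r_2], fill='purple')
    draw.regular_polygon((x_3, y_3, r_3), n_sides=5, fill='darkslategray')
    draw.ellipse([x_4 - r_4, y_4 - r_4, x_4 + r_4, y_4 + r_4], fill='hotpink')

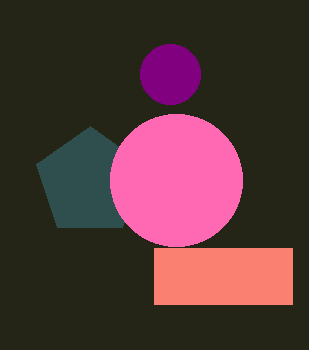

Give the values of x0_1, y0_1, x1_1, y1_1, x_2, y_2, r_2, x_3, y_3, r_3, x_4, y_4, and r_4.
x0_1 = 154
y0_1 = 248
x1_1 = 292
y1_1 = 304
x_2 = 170
y_2 = 74
r_2 = 30
x_3 = 90
y_3 = 182
r_3 = 56
x_4 = 176
y_4 = 180
r_4 = 66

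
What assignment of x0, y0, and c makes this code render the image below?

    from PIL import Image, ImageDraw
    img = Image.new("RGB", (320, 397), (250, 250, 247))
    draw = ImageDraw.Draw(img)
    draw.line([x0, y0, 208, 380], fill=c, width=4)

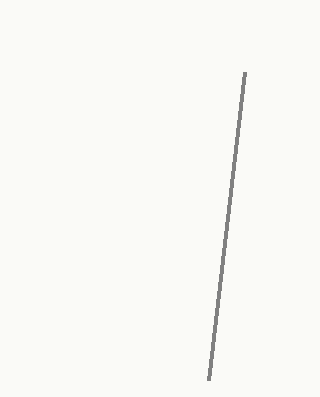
x0 = 244, y0 = 72, c = 'gray'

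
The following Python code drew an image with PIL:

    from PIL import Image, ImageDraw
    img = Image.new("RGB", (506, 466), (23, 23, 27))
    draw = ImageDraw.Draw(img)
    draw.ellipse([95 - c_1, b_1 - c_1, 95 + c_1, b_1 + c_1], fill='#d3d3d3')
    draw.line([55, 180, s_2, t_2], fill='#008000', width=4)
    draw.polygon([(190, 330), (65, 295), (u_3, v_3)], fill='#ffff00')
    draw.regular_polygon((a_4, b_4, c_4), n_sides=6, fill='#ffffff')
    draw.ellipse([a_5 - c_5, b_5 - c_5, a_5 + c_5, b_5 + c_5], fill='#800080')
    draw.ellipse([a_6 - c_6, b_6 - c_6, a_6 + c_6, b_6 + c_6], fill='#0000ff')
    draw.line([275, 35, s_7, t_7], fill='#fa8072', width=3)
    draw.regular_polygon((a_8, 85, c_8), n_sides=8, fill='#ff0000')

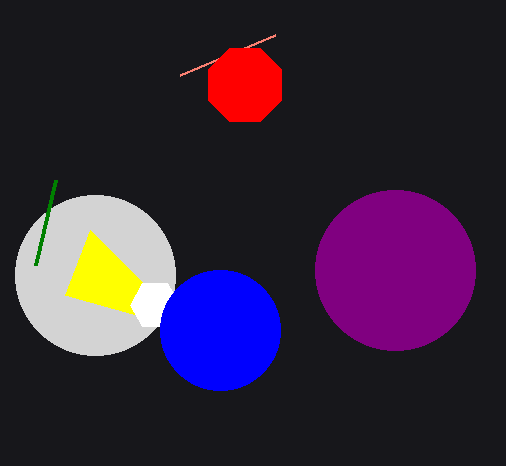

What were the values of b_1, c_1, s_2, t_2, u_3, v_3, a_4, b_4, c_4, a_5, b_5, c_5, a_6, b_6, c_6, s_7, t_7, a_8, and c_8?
b_1 = 275, c_1 = 80, s_2 = 35, t_2 = 265, u_3 = 90, v_3 = 230, a_4 = 155, b_4 = 305, c_4 = 25, a_5 = 395, b_5 = 270, c_5 = 80, a_6 = 220, b_6 = 330, c_6 = 60, s_7 = 180, t_7 = 75, a_8 = 245, c_8 = 40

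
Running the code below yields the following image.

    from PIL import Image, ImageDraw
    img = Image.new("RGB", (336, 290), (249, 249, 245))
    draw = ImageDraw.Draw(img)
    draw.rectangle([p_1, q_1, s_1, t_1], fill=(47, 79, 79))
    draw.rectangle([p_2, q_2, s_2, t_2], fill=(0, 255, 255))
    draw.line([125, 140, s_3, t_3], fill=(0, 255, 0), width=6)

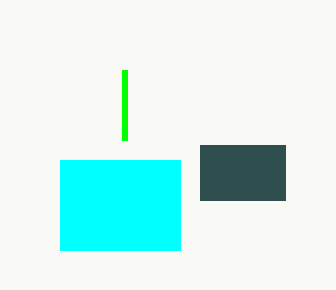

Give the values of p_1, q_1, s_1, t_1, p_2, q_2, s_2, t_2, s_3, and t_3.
p_1 = 200, q_1 = 145, s_1 = 285, t_1 = 200, p_2 = 60, q_2 = 160, s_2 = 180, t_2 = 250, s_3 = 125, t_3 = 70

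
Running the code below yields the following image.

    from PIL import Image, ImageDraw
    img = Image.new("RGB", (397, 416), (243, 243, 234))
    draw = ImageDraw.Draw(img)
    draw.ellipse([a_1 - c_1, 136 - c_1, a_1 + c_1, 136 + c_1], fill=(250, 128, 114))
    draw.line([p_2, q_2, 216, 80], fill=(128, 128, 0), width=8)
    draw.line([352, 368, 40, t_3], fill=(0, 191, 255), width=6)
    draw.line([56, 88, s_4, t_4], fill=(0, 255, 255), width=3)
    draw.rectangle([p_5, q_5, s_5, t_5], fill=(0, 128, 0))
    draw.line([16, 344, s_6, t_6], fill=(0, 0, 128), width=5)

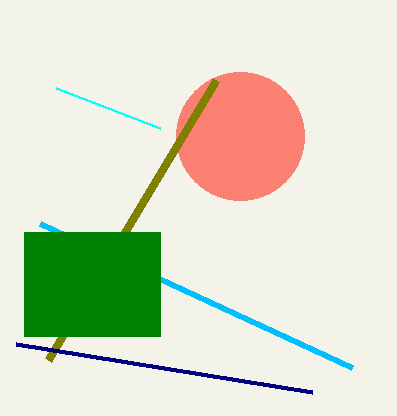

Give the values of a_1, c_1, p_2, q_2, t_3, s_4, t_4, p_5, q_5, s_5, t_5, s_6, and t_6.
a_1 = 240; c_1 = 64; p_2 = 48; q_2 = 360; t_3 = 224; s_4 = 160; t_4 = 128; p_5 = 24; q_5 = 232; s_5 = 160; t_5 = 336; s_6 = 312; t_6 = 392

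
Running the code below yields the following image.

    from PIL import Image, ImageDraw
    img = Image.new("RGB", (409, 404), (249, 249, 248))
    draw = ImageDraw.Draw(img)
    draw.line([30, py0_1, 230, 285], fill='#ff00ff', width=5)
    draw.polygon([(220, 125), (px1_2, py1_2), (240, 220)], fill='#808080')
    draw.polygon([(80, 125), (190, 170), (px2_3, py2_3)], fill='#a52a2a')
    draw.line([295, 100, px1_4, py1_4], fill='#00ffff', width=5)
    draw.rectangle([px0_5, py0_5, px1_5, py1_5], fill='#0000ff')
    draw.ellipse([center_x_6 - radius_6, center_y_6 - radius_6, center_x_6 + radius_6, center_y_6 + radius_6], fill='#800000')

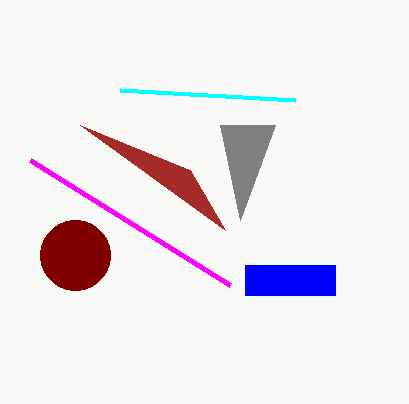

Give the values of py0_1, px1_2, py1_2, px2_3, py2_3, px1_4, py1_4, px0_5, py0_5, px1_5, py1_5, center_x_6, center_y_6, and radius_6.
py0_1 = 160, px1_2 = 275, py1_2 = 125, px2_3 = 225, py2_3 = 230, px1_4 = 120, py1_4 = 90, px0_5 = 245, py0_5 = 265, px1_5 = 335, py1_5 = 295, center_x_6 = 75, center_y_6 = 255, radius_6 = 35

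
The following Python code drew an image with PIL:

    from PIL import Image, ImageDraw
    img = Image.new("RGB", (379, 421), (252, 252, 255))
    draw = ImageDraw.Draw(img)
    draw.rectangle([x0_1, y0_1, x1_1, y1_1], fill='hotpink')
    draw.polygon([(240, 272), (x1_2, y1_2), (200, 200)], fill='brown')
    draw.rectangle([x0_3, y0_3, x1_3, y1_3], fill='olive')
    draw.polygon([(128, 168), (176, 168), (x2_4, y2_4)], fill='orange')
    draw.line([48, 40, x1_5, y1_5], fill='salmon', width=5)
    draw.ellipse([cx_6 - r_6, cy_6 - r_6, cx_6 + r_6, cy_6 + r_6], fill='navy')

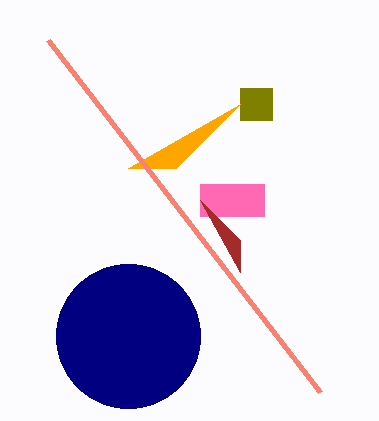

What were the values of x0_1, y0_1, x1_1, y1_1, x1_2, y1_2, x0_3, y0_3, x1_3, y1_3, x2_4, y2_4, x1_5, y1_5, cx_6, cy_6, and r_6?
x0_1 = 200, y0_1 = 184, x1_1 = 264, y1_1 = 216, x1_2 = 240, y1_2 = 240, x0_3 = 240, y0_3 = 88, x1_3 = 272, y1_3 = 120, x2_4 = 240, y2_4 = 104, x1_5 = 320, y1_5 = 392, cx_6 = 128, cy_6 = 336, r_6 = 72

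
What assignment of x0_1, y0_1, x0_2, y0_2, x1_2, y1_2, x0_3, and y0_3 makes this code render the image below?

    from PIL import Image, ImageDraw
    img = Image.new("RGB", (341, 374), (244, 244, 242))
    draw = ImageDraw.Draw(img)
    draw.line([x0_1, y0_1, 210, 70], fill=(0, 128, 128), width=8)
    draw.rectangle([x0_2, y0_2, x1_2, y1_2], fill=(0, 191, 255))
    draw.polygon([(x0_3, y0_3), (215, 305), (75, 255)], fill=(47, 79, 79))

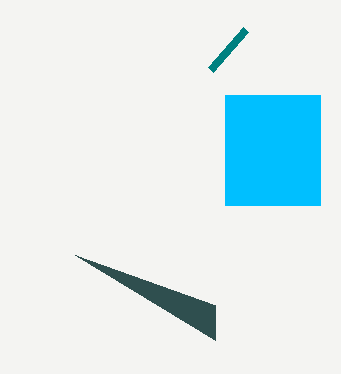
x0_1 = 245, y0_1 = 30, x0_2 = 225, y0_2 = 95, x1_2 = 320, y1_2 = 205, x0_3 = 215, y0_3 = 340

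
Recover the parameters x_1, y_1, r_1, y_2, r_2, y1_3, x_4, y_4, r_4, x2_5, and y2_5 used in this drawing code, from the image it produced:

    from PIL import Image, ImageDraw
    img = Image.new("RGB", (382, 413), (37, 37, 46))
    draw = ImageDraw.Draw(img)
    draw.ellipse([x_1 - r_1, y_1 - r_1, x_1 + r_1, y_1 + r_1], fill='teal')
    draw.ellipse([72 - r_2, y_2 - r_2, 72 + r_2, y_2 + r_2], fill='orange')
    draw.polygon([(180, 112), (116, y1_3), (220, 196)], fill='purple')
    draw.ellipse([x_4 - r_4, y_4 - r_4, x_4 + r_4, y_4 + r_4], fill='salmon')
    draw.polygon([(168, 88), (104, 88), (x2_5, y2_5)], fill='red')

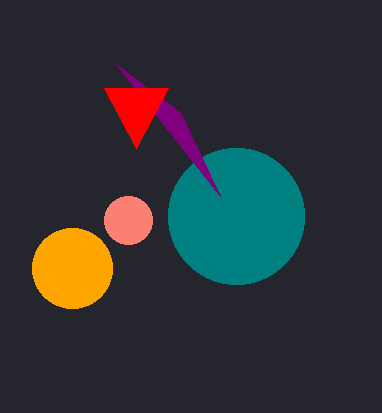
x_1 = 236
y_1 = 216
r_1 = 68
y_2 = 268
r_2 = 40
y1_3 = 64
x_4 = 128
y_4 = 220
r_4 = 24
x2_5 = 136
y2_5 = 148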